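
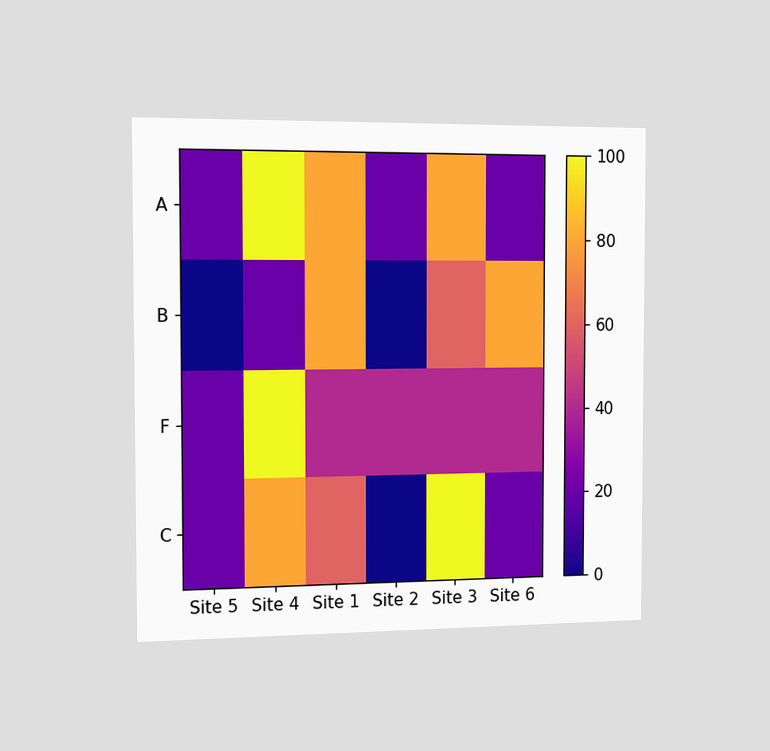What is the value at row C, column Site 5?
20

The chart is viewed slightly from the left. Matching cell (C, Site 5) against the colorbar gives 20.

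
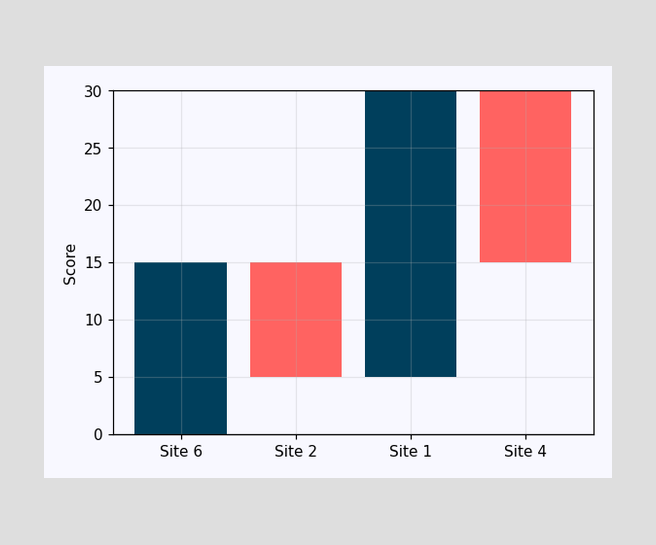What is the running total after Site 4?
15

After Site 4 the running total reaches 15.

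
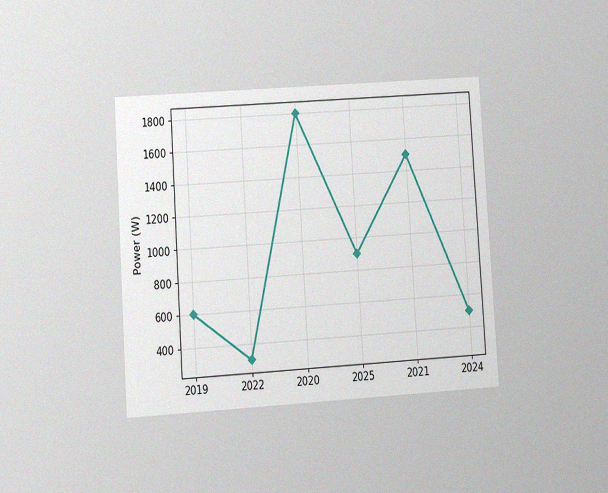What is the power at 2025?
900W

The chart is tilted about 4° counter-clockwise and viewed at a slight angle, with some photo noise. At 2025, the line is at 900W.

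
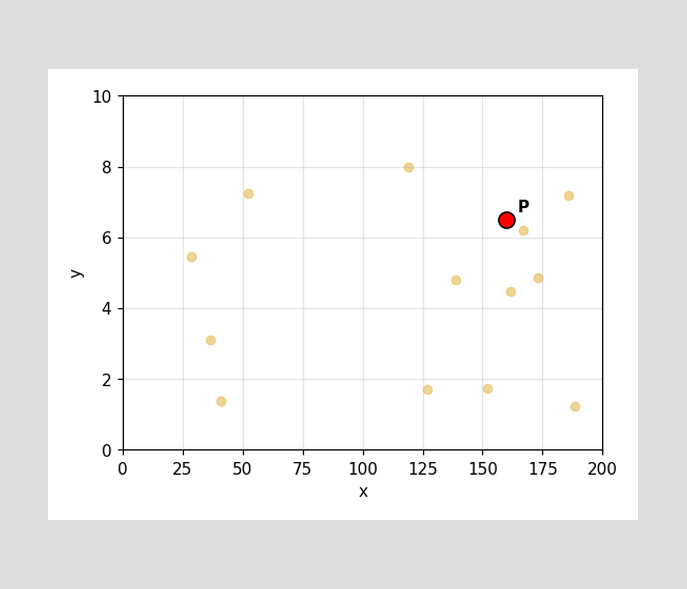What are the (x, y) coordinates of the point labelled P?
(160, 6.5)

Following the gridlines from P to each axis, P sits at (160, 6.5).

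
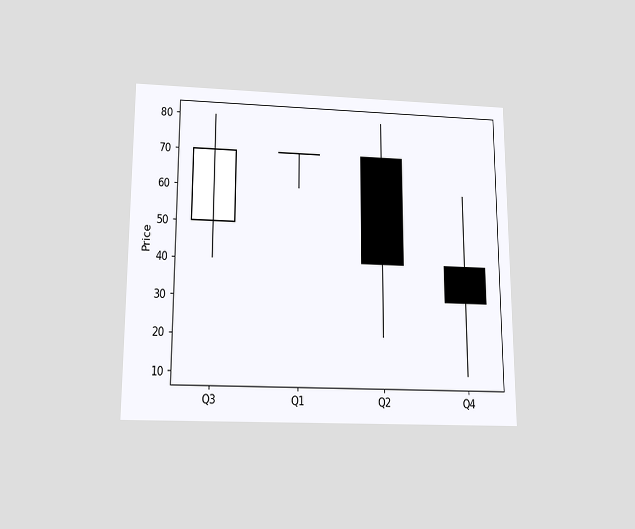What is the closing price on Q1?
The chart is viewed slightly from below. The Q1 candle closes at 70.

70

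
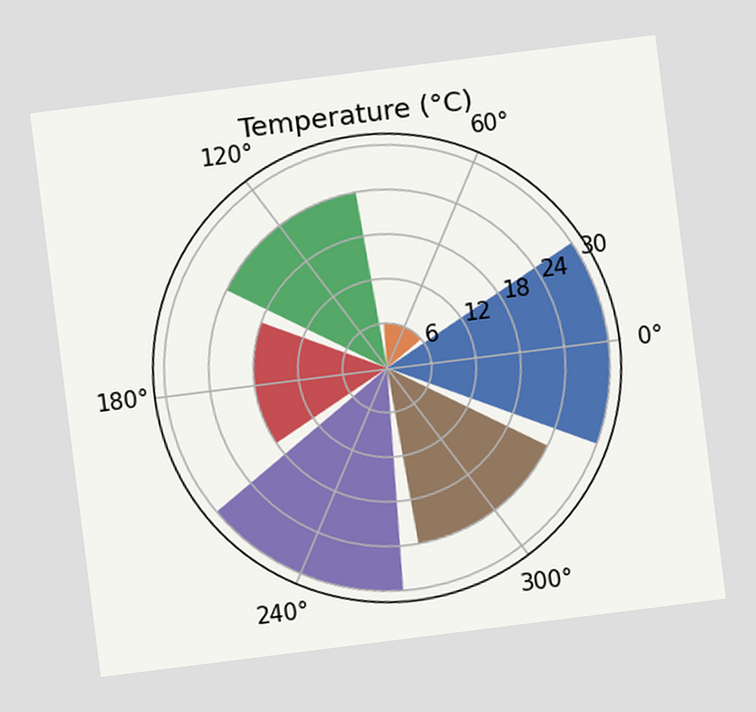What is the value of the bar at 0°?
The chart is tilted about 7° counter-clockwise. The bar at 0° reaches 30°C on the radial axis.

30°C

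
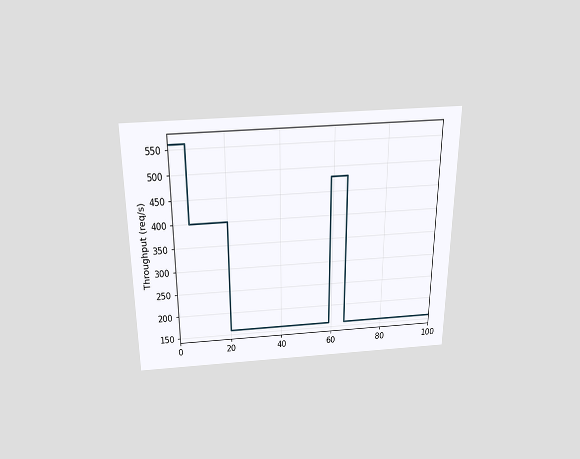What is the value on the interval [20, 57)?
The chart is viewed slightly from above. On [20, 57) the step sits at 160req/s.

160req/s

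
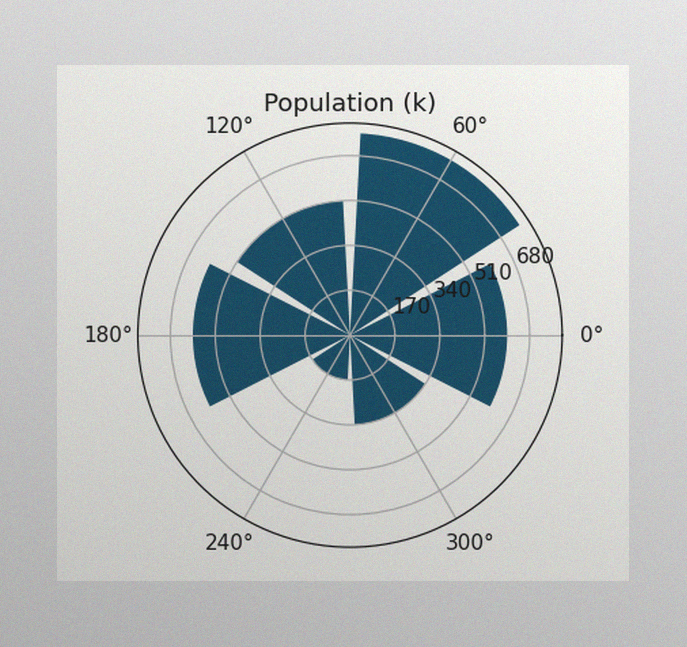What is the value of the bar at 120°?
510k

The image has some photo noise and uneven lighting. The bar at 120° reaches 510k on the radial axis.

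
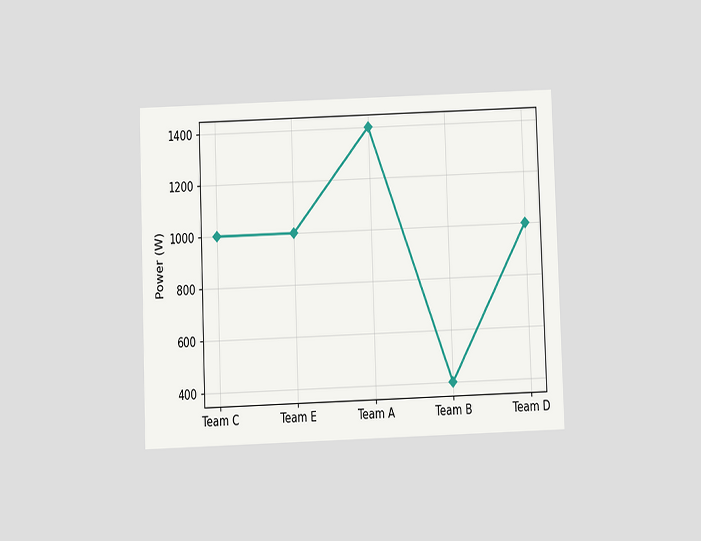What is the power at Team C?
The chart is tilted about 2° counter-clockwise and viewed slightly from below. At Team C, the line is at 1000W.

1000W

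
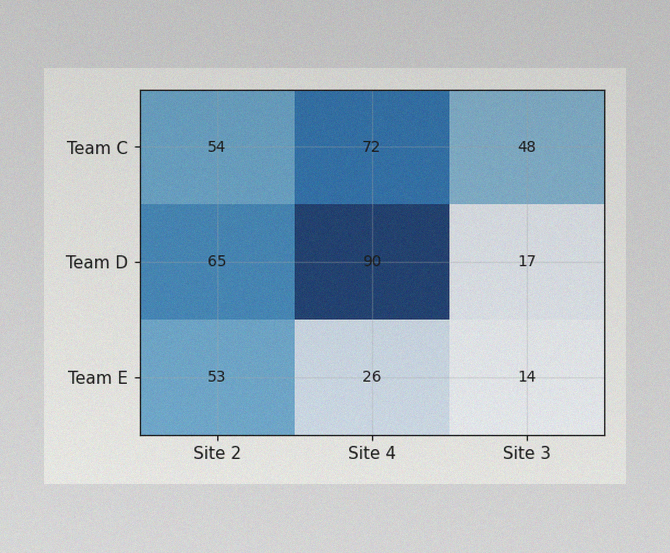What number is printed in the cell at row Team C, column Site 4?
The image has some photo noise and uneven lighting. The (Team C, Site 4) cell reads 72.

72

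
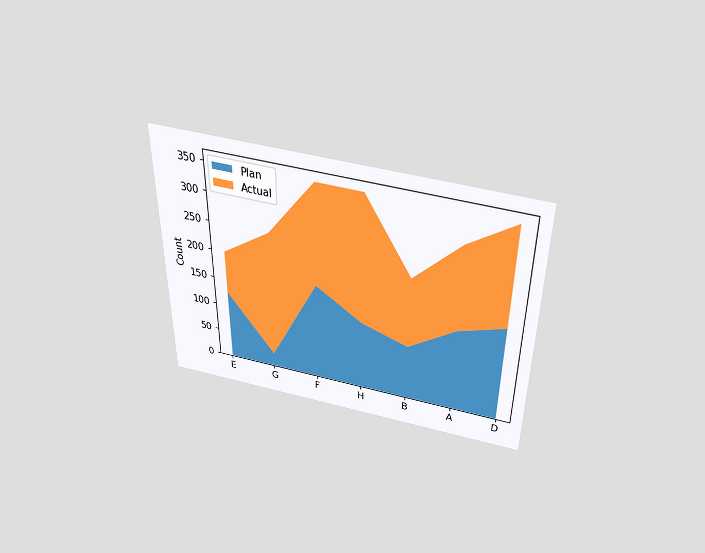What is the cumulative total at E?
The chart is viewed slightly from above. The stacked total at E reaches 200.

200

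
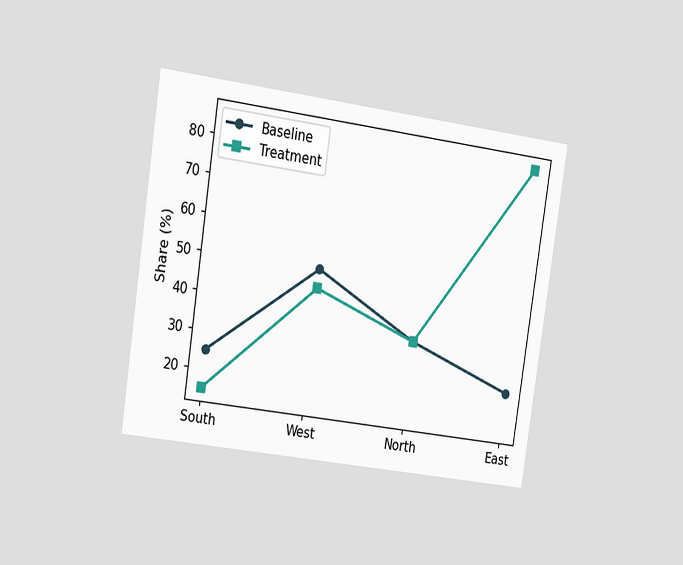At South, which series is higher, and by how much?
Baseline, by 10%

The chart is tilted about 8° clockwise and viewed slightly from the left. At South, Baseline sits above the other line by 10%.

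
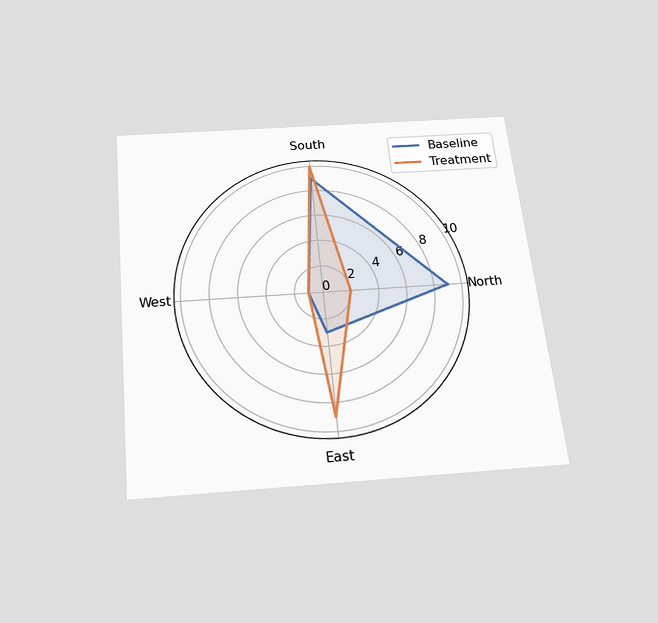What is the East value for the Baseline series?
3

The chart is tilted about 6° counter-clockwise and viewed slightly from below. On the East axis, Baseline reaches 3.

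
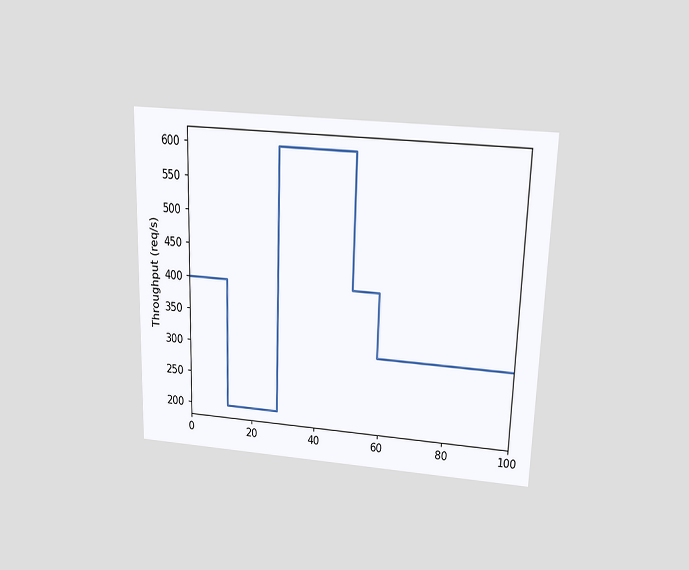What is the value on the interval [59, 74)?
300req/s

The chart is viewed slightly from above. On [59, 74) the step sits at 300req/s.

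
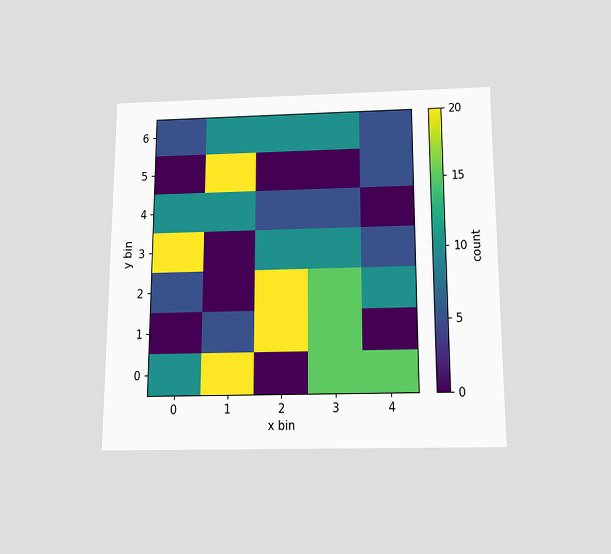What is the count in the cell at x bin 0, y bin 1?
0

The chart is viewed slightly from below. Matching the cell (0, 1) against the colorbar gives 0.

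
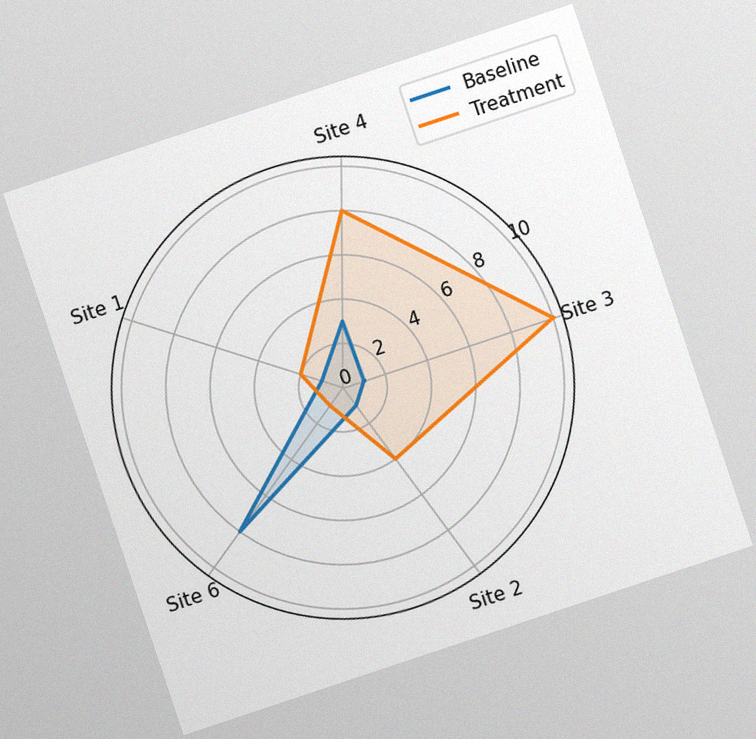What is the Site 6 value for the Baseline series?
8

The chart is tilted about 18° counter-clockwise, with some photo noise. On the Site 6 axis, Baseline reaches 8.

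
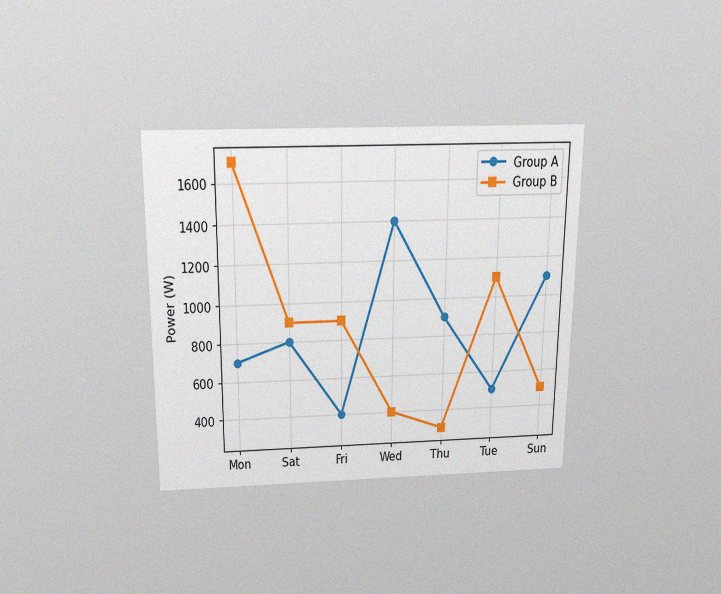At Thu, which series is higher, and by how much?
The chart is viewed slightly from above, with some photo noise. At Thu, Group A sits above the other line by 600W.

Group A, by 600W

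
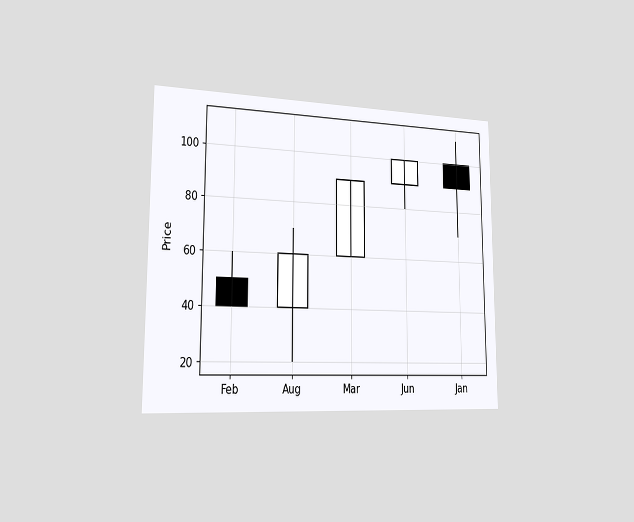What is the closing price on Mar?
The chart is viewed slightly from the left. The Mar candle closes at 90.

90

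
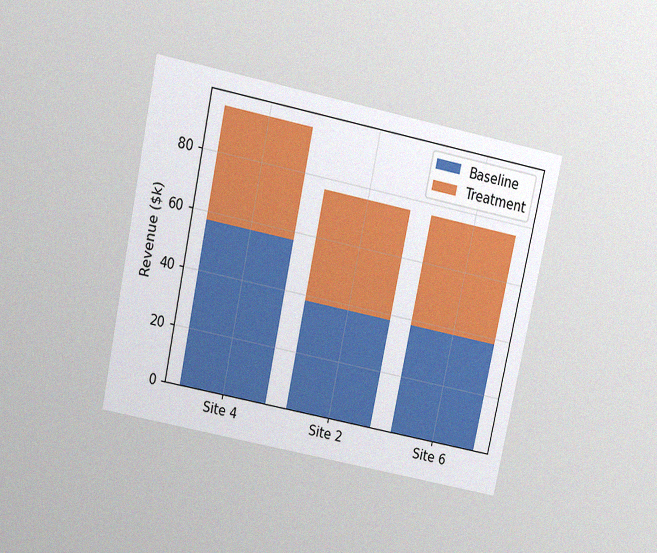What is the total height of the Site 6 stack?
The chart is tilted about 12° clockwise and viewed slightly from above, with some photo noise. The Site 6 stack's top reaches $76k on the y-axis.

$76k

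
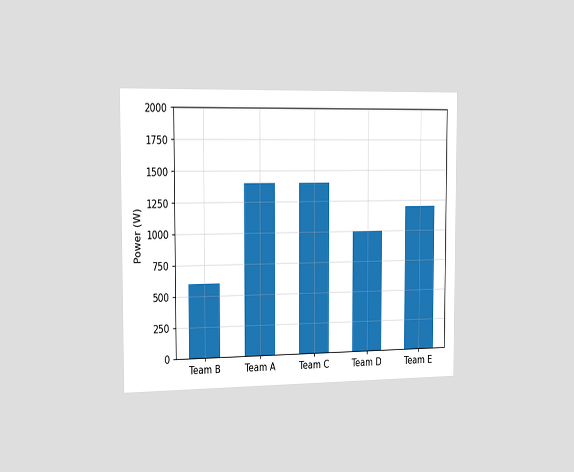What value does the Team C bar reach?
The chart is viewed slightly from the left. Reading along the chart's y-axis, the Team C bar reaches 1400W.

1400W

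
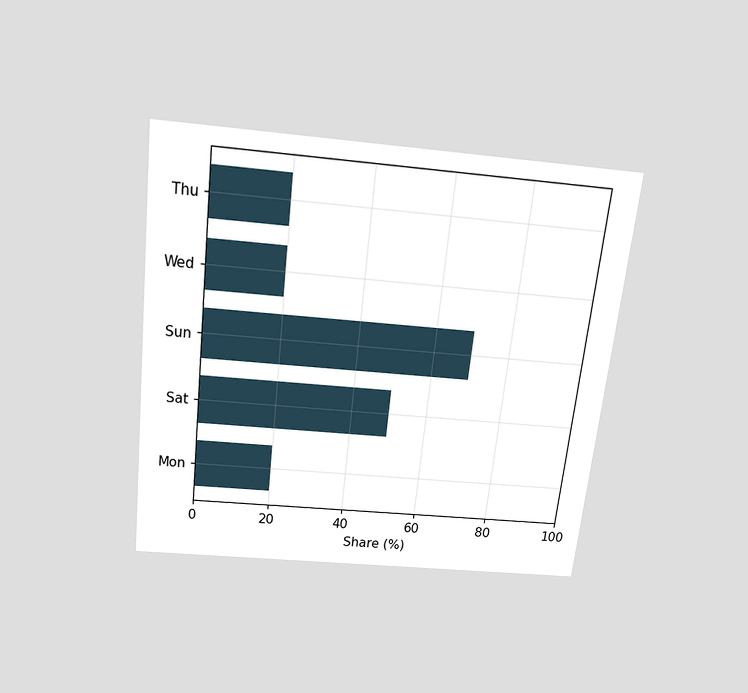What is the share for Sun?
The chart is tilted about 6° clockwise and viewed slightly from above. Reading along the chart's x-axis, the Sun bar reaches 70%.

70%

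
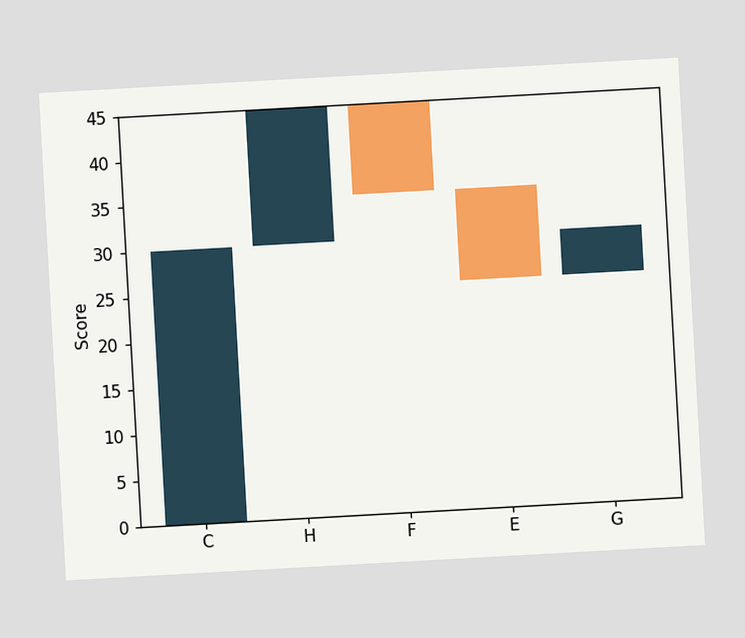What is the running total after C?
The chart is tilted about 3° counter-clockwise. After C the running total reaches 30.

30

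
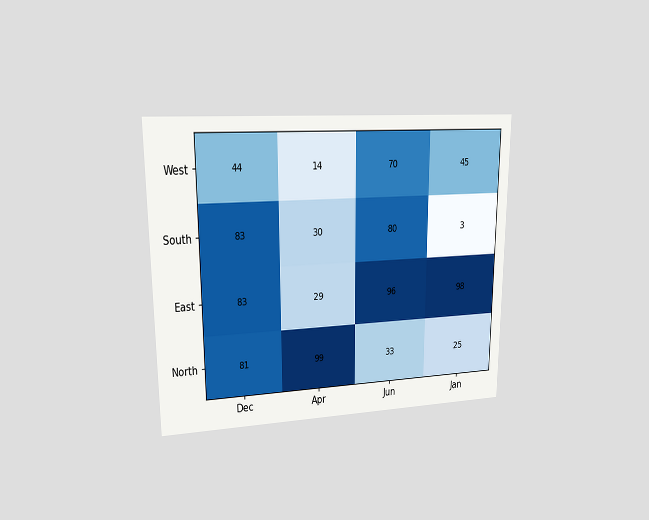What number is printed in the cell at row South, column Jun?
The chart is viewed at a slight angle. The (South, Jun) cell reads 80.

80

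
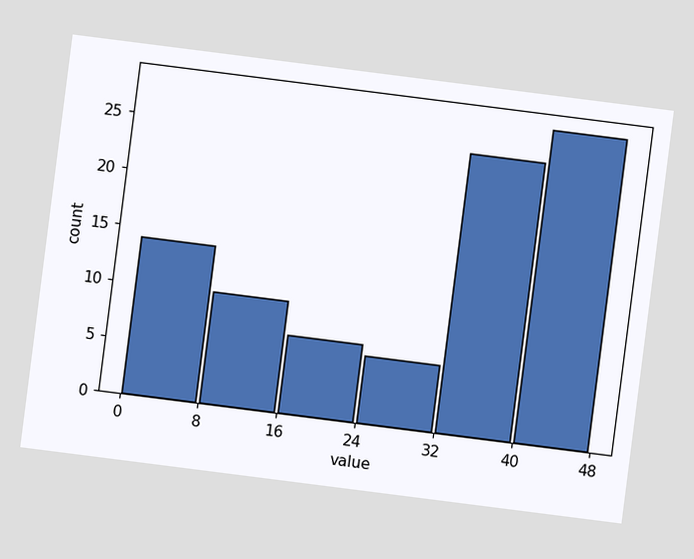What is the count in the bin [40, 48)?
28

The chart is tilted about 7° clockwise. The [40, 48) bin has height 28.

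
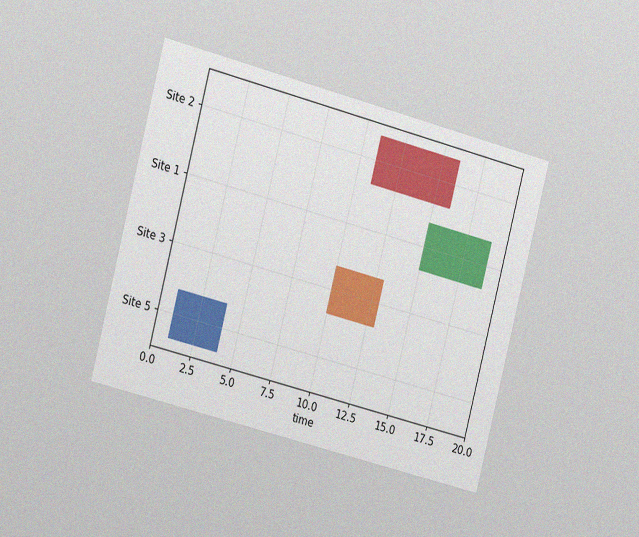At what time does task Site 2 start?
11

The chart is tilted about 15° clockwise and viewed slightly from the left, with some photo noise. The Site 2 bar begins at t=11.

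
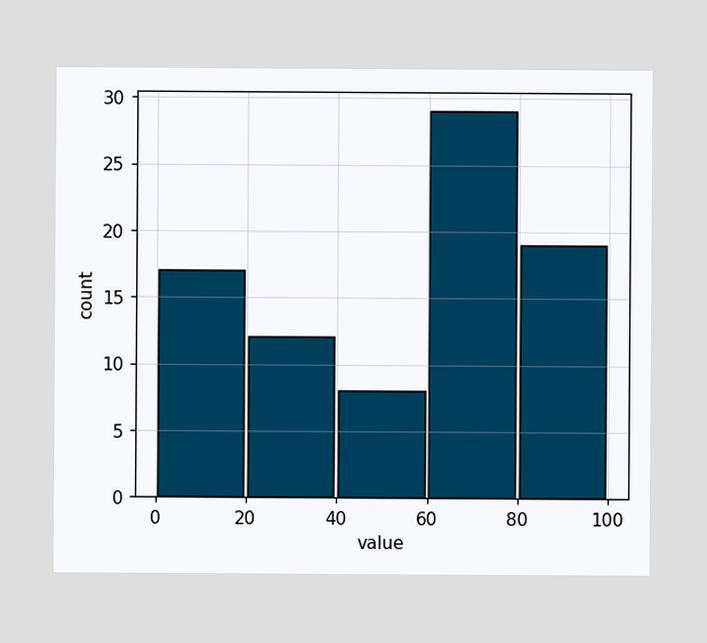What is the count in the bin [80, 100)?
The [80, 100) bin has height 19.

19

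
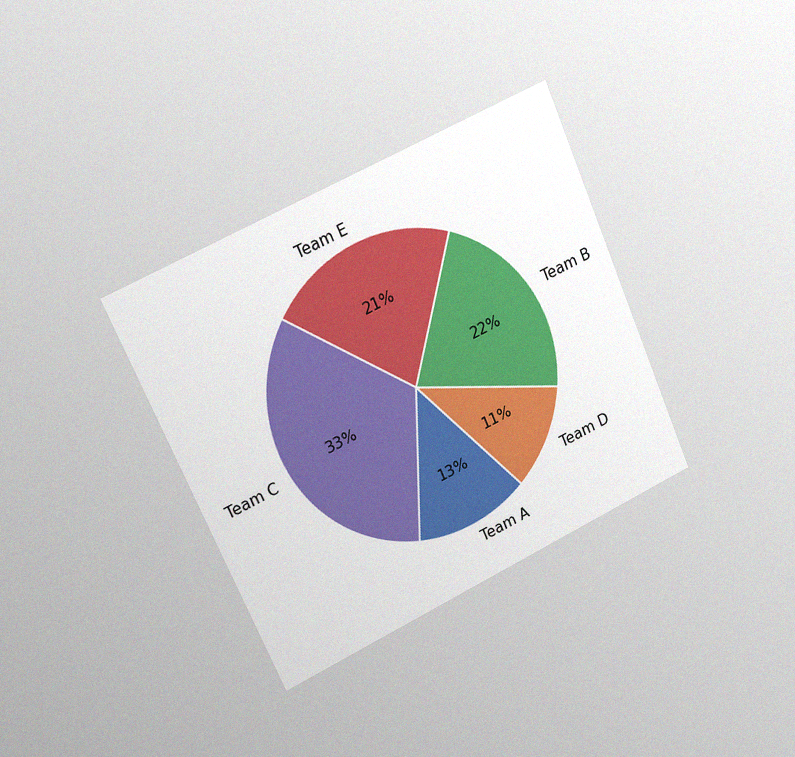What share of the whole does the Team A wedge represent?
The chart is tilted about 24° counter-clockwise and viewed slightly from the left, with some photo noise. The Team A slice takes up 13% of the pie.

13%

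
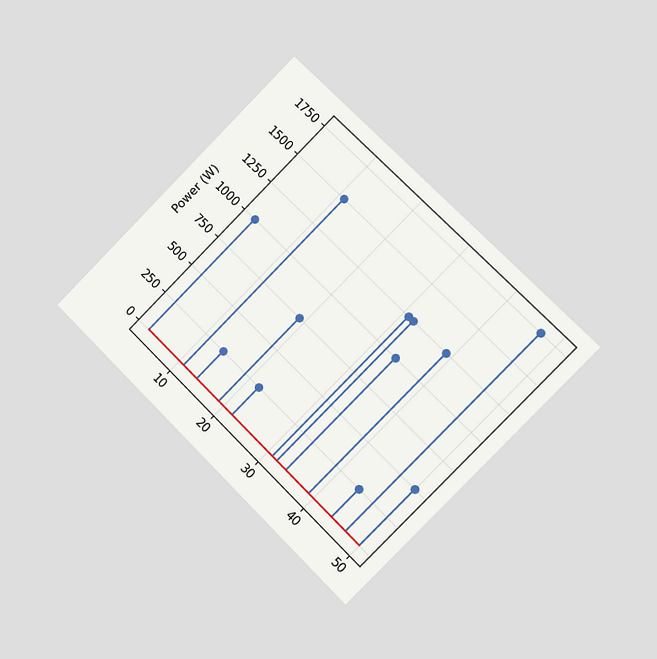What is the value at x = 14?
The chart is tilted about 45° clockwise and viewed slightly from the right. The stem at x=14 reaches 250W.

250W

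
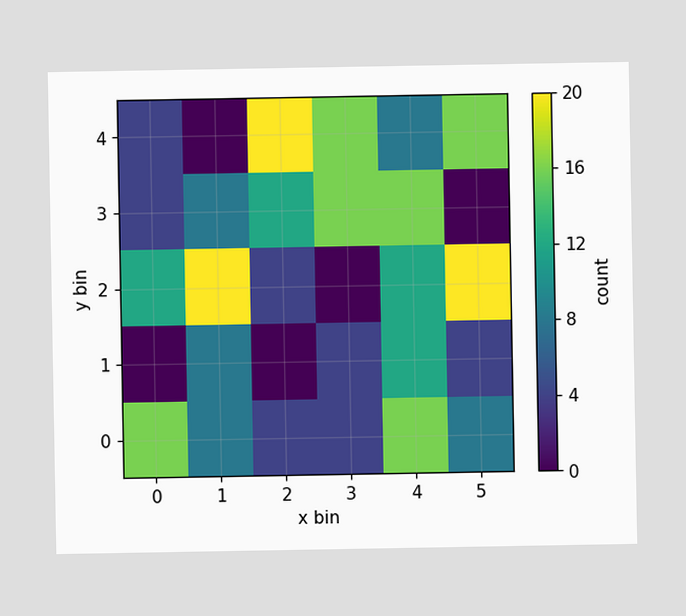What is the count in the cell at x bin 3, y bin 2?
Matching the cell (3, 2) against the colorbar gives 0.

0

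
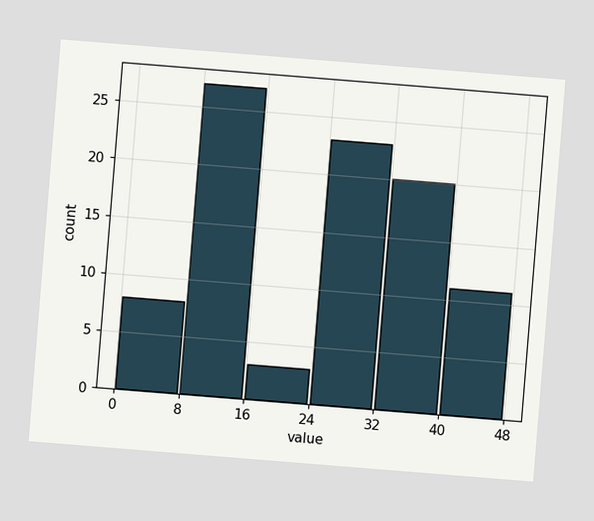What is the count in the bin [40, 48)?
The chart is tilted about 5° clockwise. The [40, 48) bin has height 11.

11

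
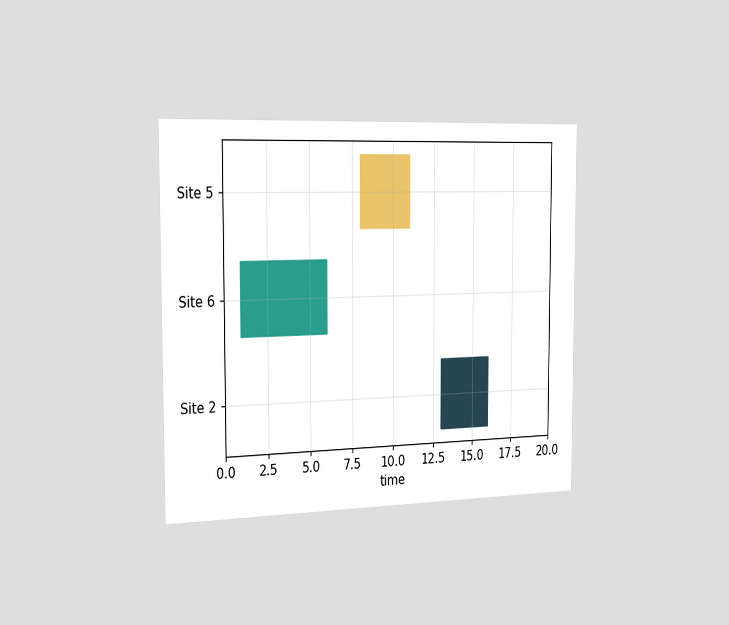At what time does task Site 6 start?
1

The chart is viewed slightly from the left. The Site 6 bar begins at t=1.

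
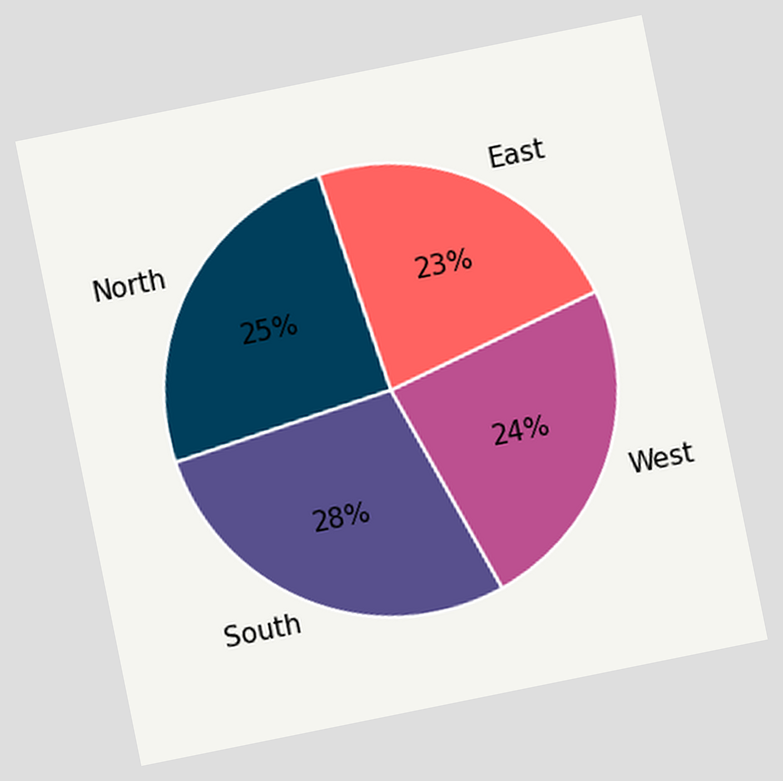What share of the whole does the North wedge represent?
25%

The chart is tilted about 11° counter-clockwise. The North slice takes up 25% of the pie.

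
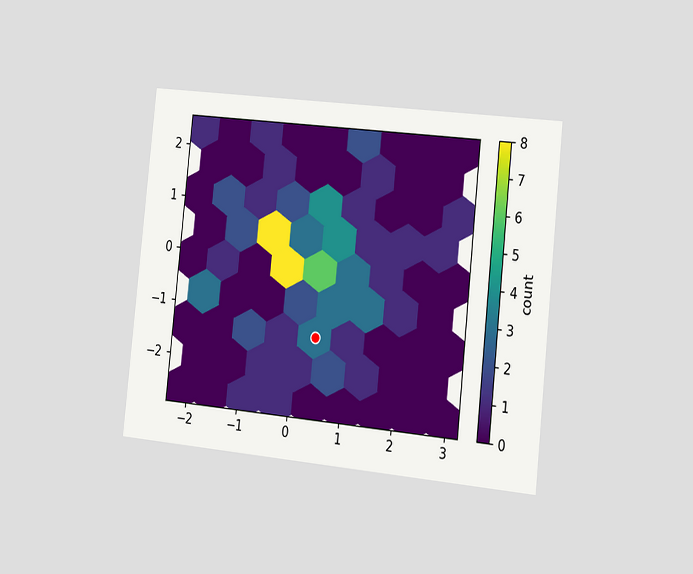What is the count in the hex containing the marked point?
The chart is tilted about 6° clockwise and viewed slightly from the right. The marked hex reads 3 on the colorbar.

3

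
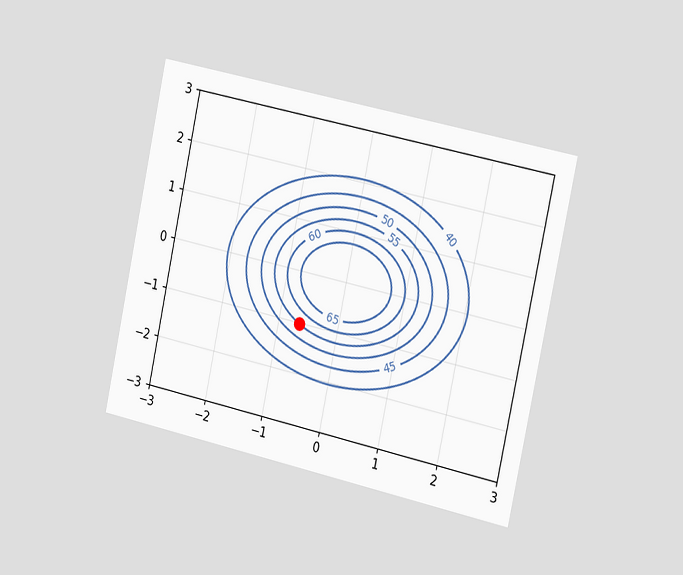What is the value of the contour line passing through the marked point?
55

The chart is tilted about 12° clockwise and viewed slightly from the right. The marked point sits on the contour labelled 55.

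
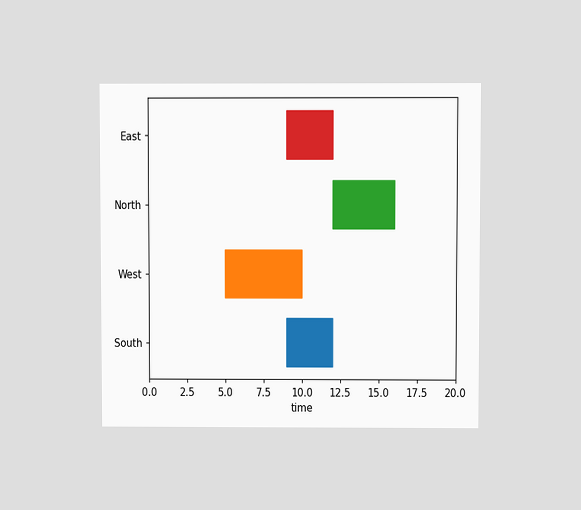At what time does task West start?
The chart is viewed at a slight angle. The West bar begins at t=5.

5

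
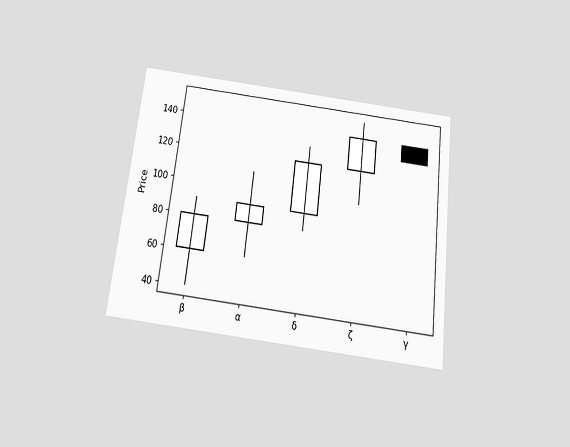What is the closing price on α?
The chart is tilted about 7° clockwise and viewed slightly from below. The α candle closes at 90.

90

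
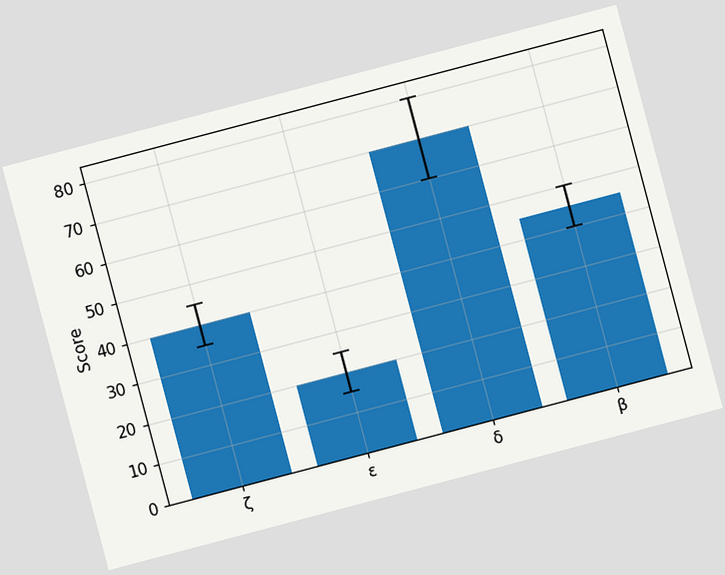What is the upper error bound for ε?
The chart is tilted about 15° counter-clockwise. The ε bar's upper whisker reaches 25.

25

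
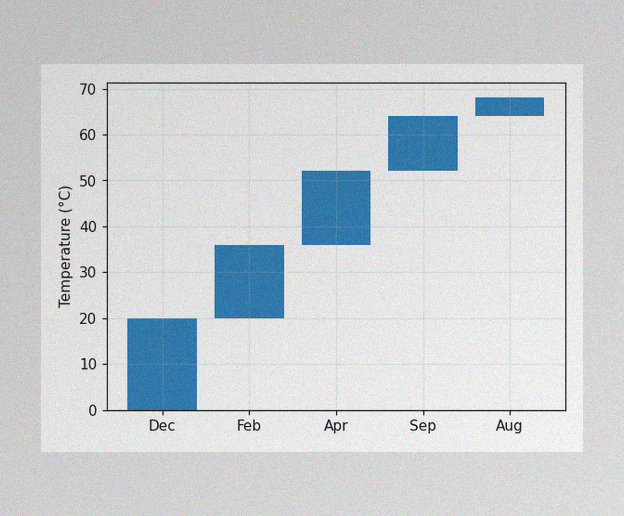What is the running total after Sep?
The image has some photo noise and uneven lighting. After Sep the running total reaches 64°C.

64°C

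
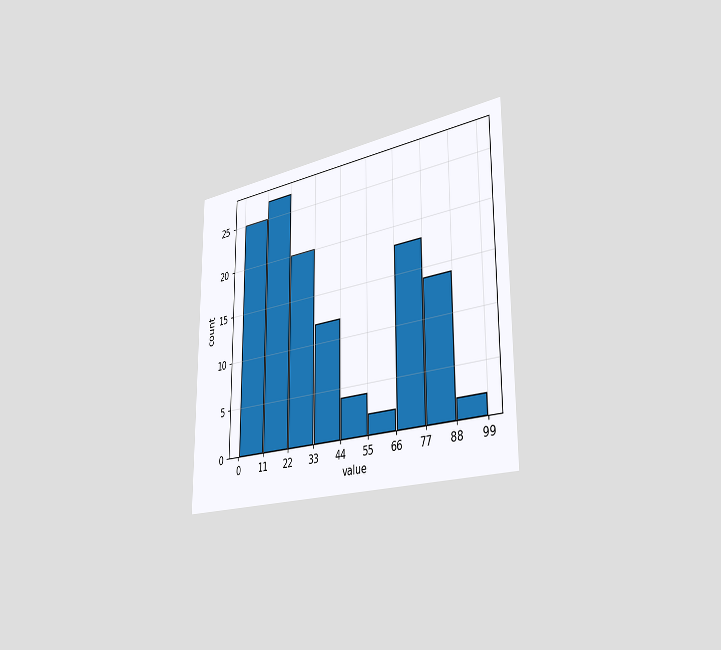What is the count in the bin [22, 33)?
The chart is viewed slightly from the right. The [22, 33) bin has height 20.

20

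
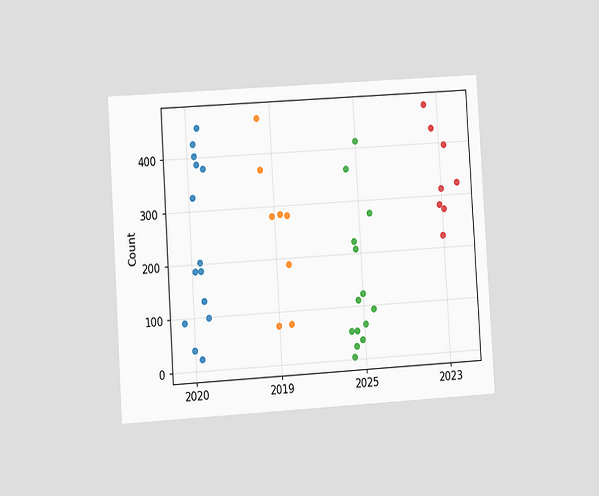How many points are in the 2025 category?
14

The chart is tilted about 3° counter-clockwise and viewed at a slight angle. Counting the markers in the 2025 column gives 14.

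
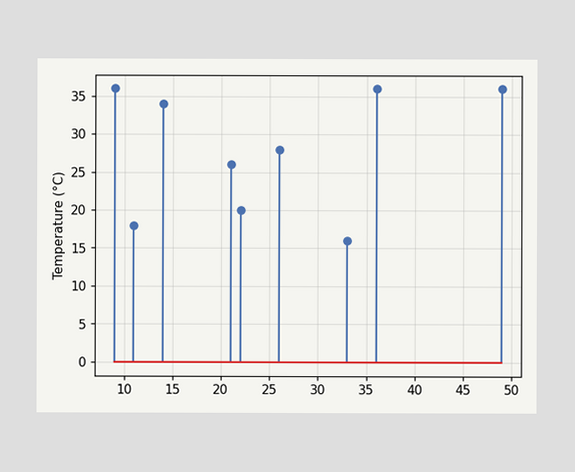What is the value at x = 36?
The stem at x=36 reaches 36°C.

36°C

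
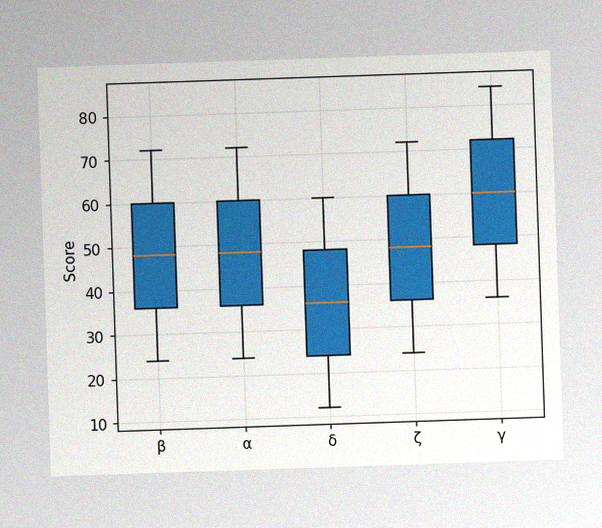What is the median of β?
The image has some photo noise and uneven lighting. The median line in the β box sits at 48.

48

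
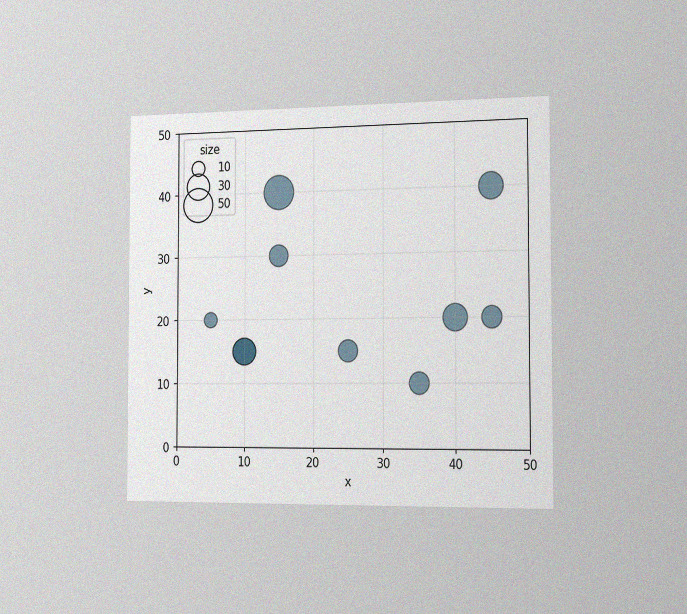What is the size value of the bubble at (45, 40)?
The chart is viewed slightly from the right, with some photo noise. Matching the bubble at (45, 40) against the size legend gives 30.

30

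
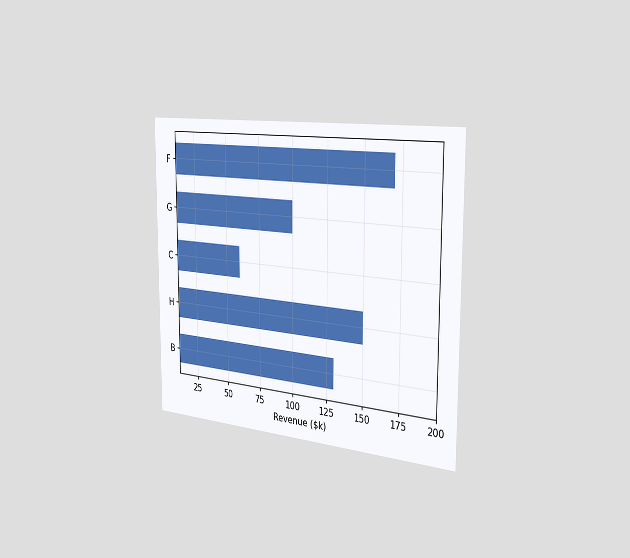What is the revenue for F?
$170k

The chart is viewed slightly from the right. Reading along the chart's x-axis, the F bar reaches $170k.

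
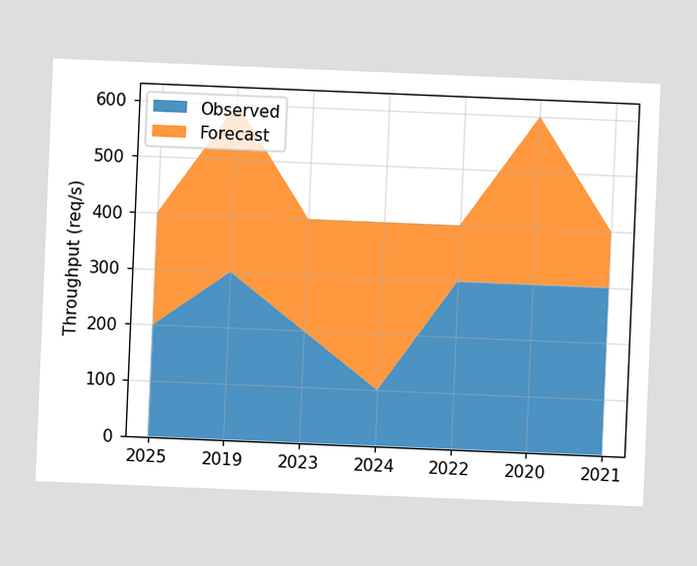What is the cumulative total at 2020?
600req/s

The chart is tilted about 2° clockwise. The stacked total at 2020 reaches 600req/s.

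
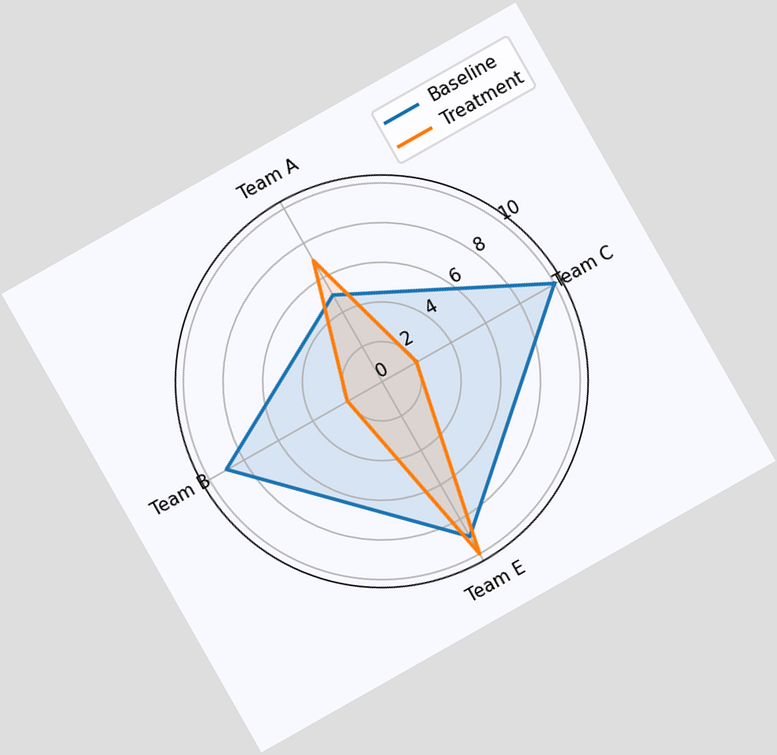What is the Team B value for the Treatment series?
2

The chart is tilted about 30° counter-clockwise. On the Team B axis, Treatment reaches 2.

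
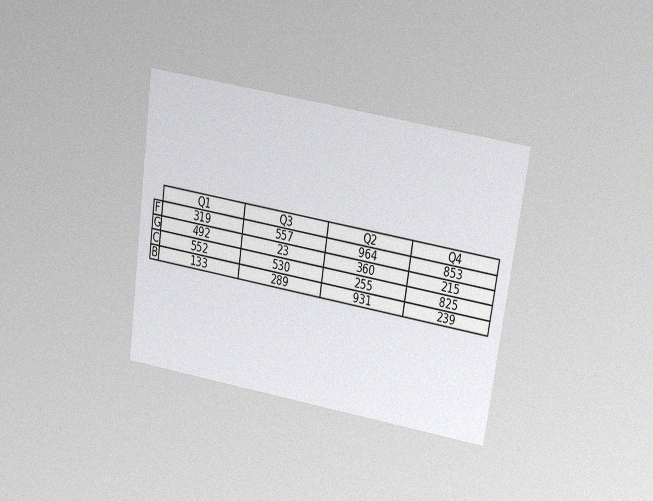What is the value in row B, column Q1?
The chart is tilted about 8° clockwise and viewed slightly from above, with some photo noise. The (B, Q1) cell reads 133.

133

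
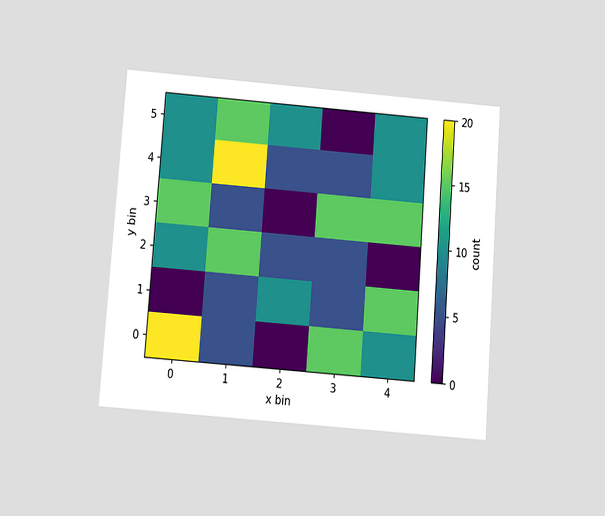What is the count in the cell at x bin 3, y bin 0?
The chart is tilted about 4° clockwise and viewed slightly from below. Matching the cell (3, 0) against the colorbar gives 15.

15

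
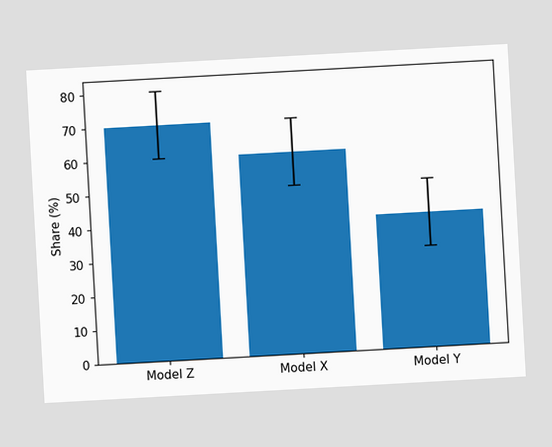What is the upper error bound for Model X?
70%

The chart is tilted about 3° counter-clockwise. The Model X bar's upper whisker reaches 70%.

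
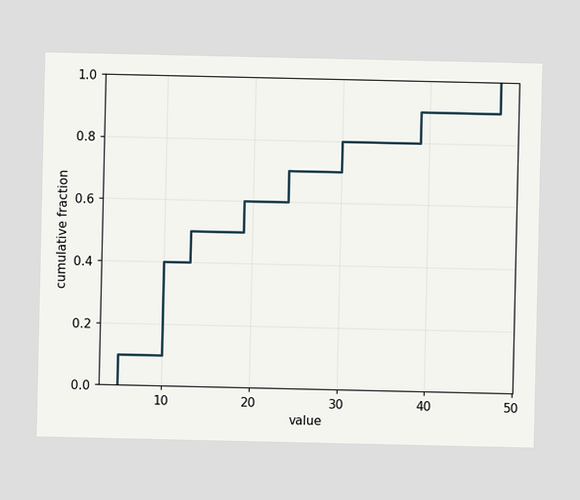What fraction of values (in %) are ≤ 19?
At x=19 the ECDF step is at 60%.

60%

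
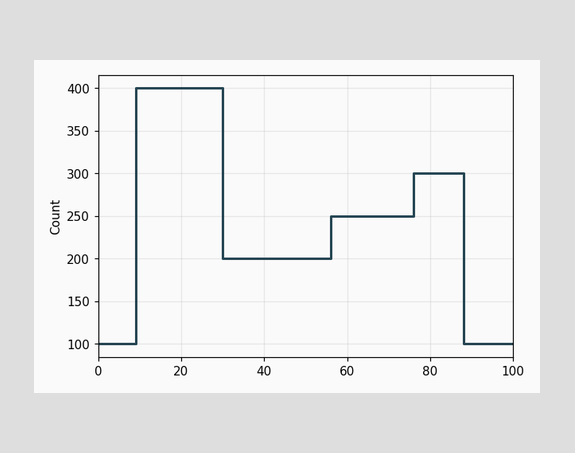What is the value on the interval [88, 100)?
On [88, 100) the step sits at 100.

100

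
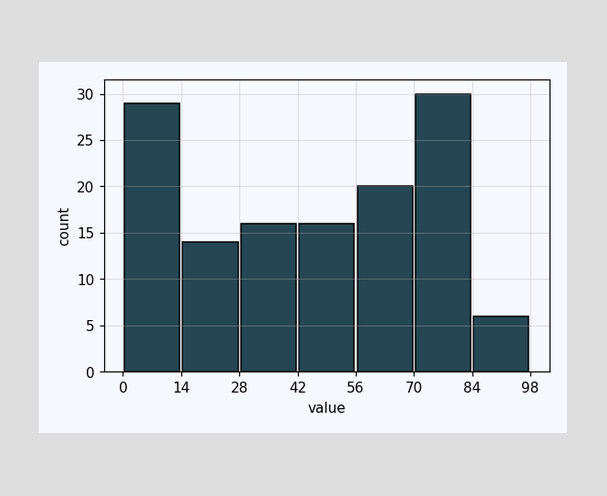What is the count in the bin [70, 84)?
The [70, 84) bin has height 30.

30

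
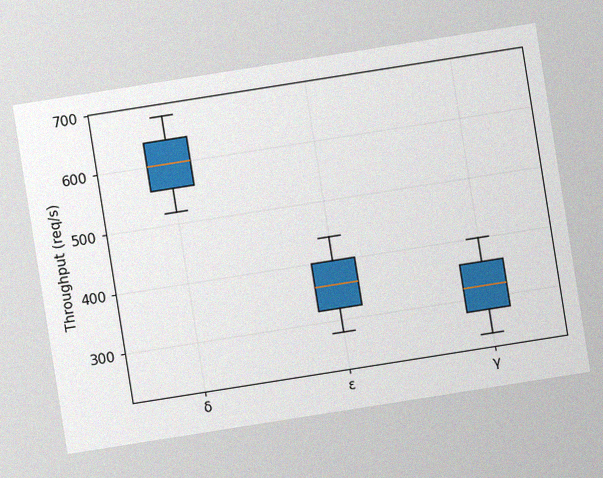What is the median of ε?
360req/s

The chart is tilted about 9° counter-clockwise, with some photo noise. The median line in the ε box sits at 360req/s.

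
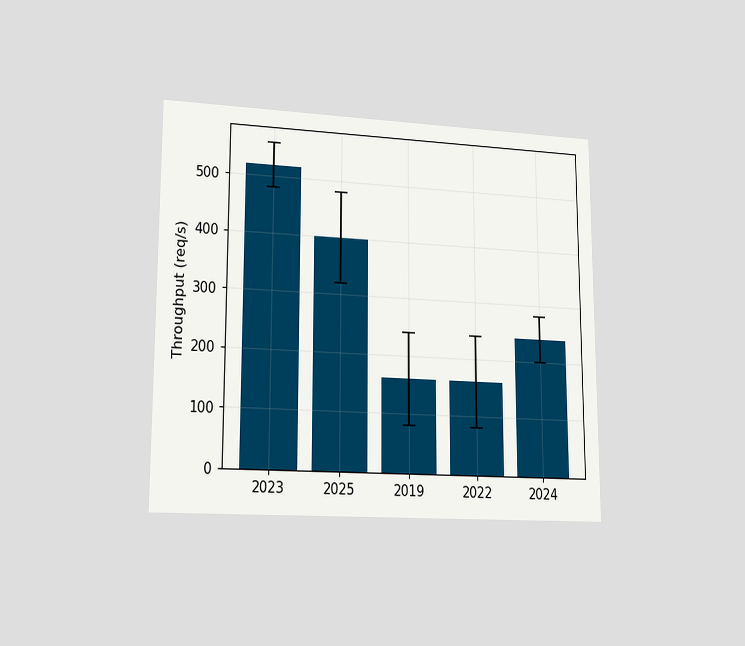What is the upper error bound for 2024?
280req/s

The chart is viewed at a slight angle. The 2024 bar's upper whisker reaches 280req/s.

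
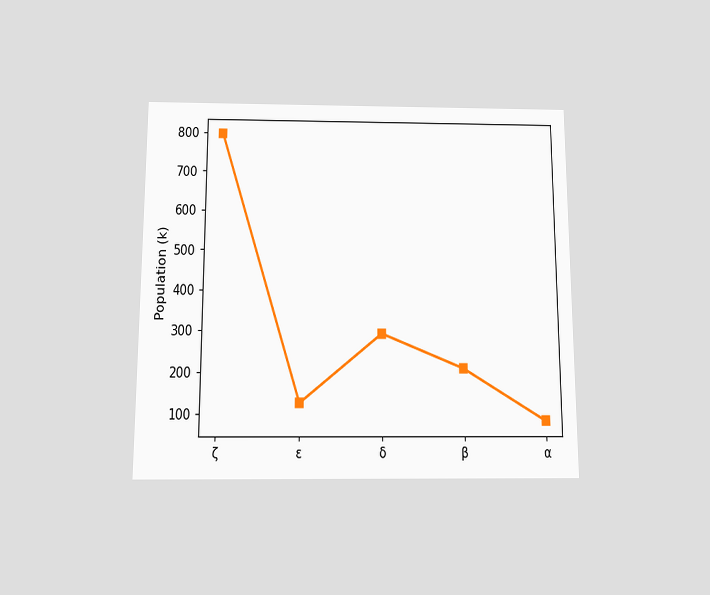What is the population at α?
The chart is viewed slightly from below. At α, the line is at 84k.

84k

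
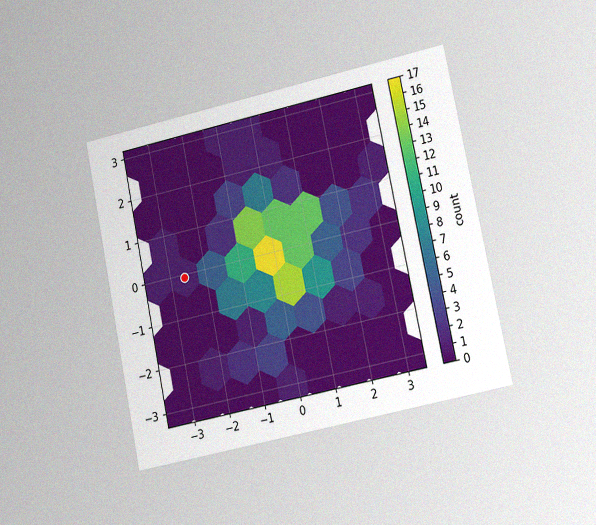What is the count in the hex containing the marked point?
The chart is tilted about 12° counter-clockwise and viewed slightly from the right, with some photo noise. The marked hex reads 1 on the colorbar.

1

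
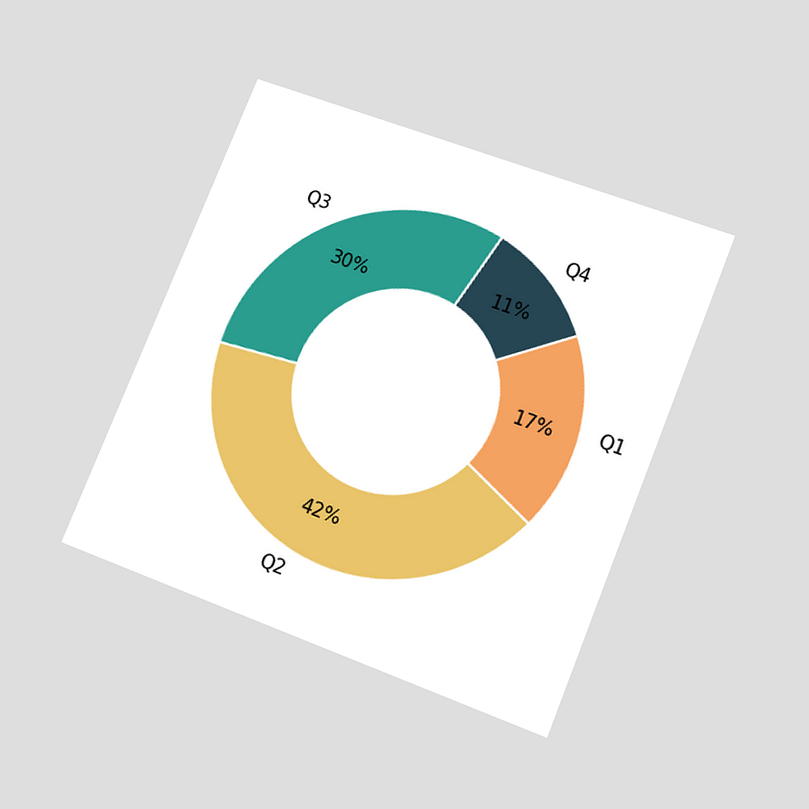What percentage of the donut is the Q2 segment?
The chart is tilted about 22° clockwise and viewed slightly from below. The Q2 segment takes up 42% of the ring.

42%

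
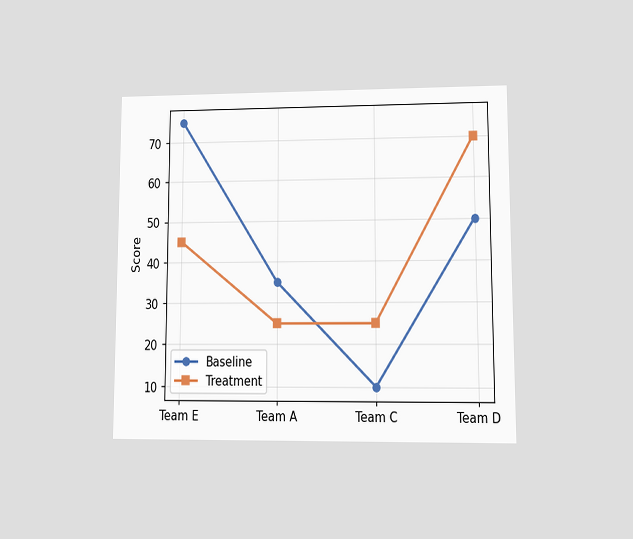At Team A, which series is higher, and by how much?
The chart is viewed at a slight angle. At Team A, Baseline sits above the other line by 10.

Baseline, by 10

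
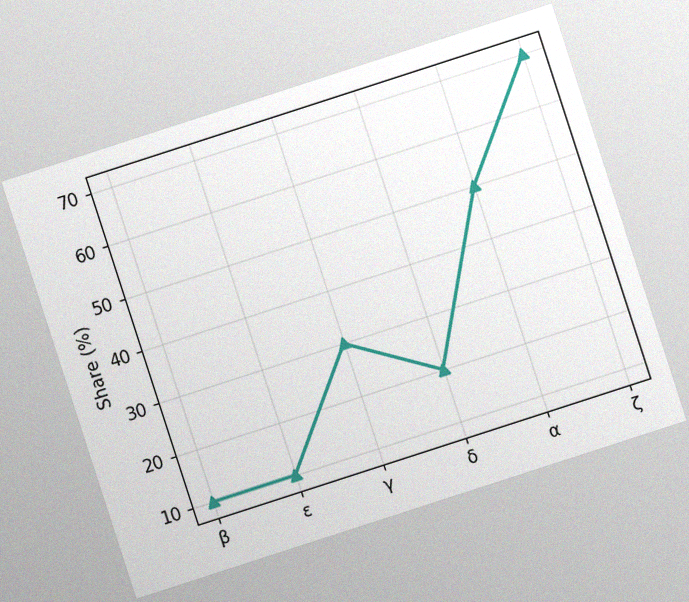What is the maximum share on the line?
The chart is tilted about 18° counter-clockwise, with some photo noise. The highest point is at ζ, and reading across to the y-axis gives 70%.

70%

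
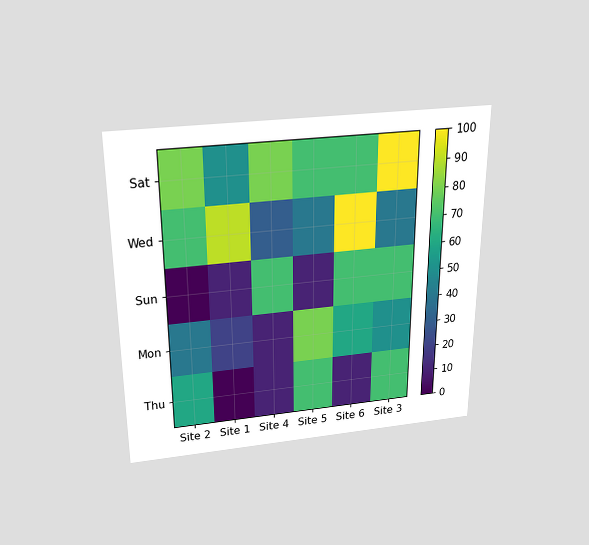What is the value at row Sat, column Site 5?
The chart is viewed slightly from above. Matching cell (Sat, Site 5) against the colorbar gives 70.

70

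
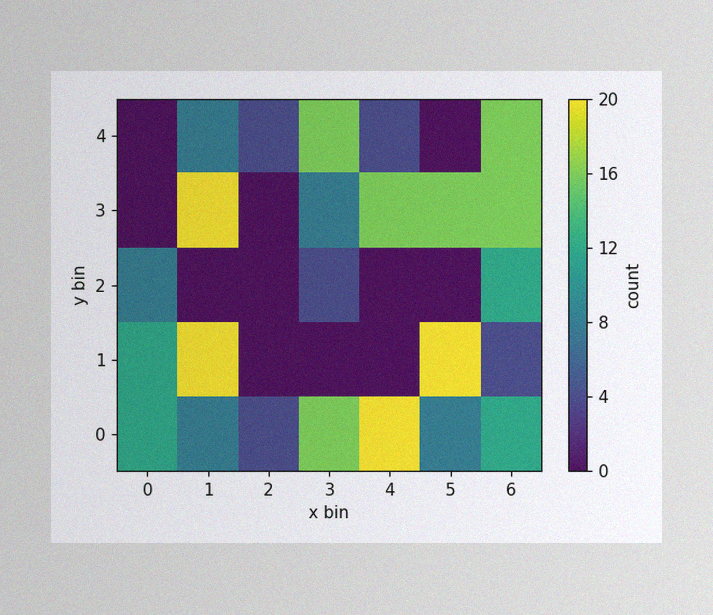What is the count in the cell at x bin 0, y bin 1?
The image has some photo noise and uneven lighting. Matching the cell (0, 1) against the colorbar gives 12.

12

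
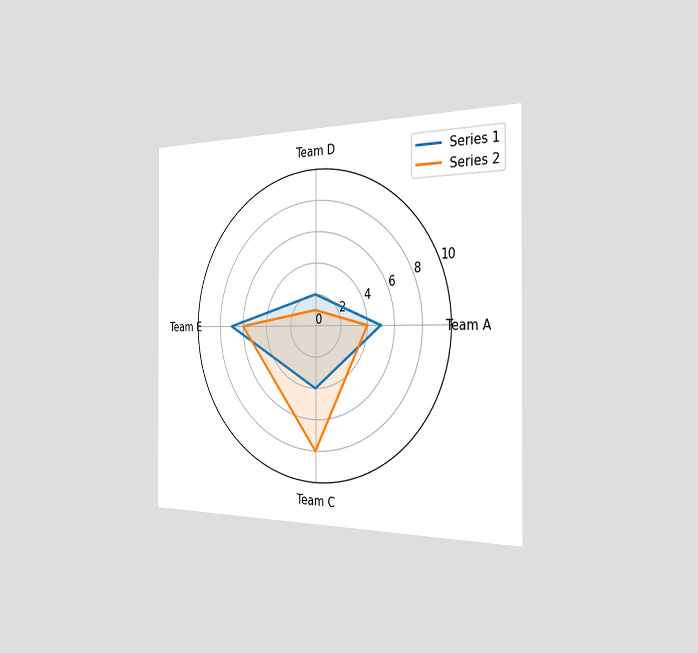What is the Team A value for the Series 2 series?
4

The chart is viewed slightly from the right. On the Team A axis, Series 2 reaches 4.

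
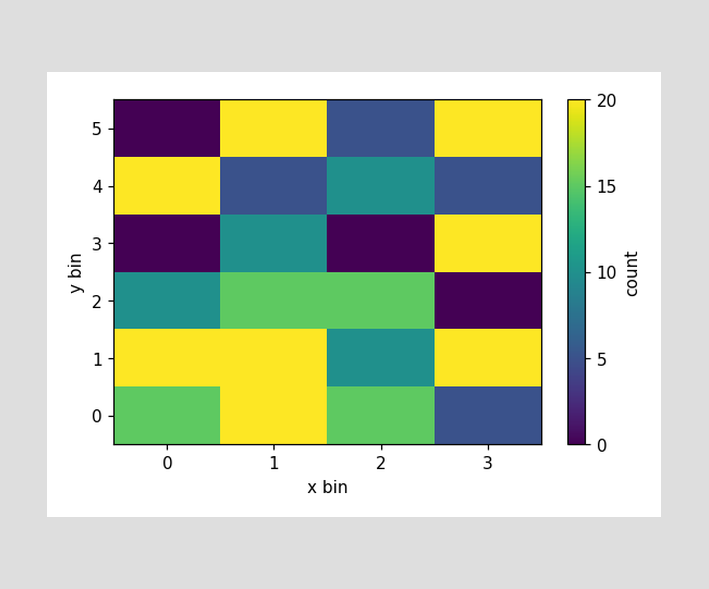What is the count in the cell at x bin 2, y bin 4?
Matching the cell (2, 4) against the colorbar gives 10.

10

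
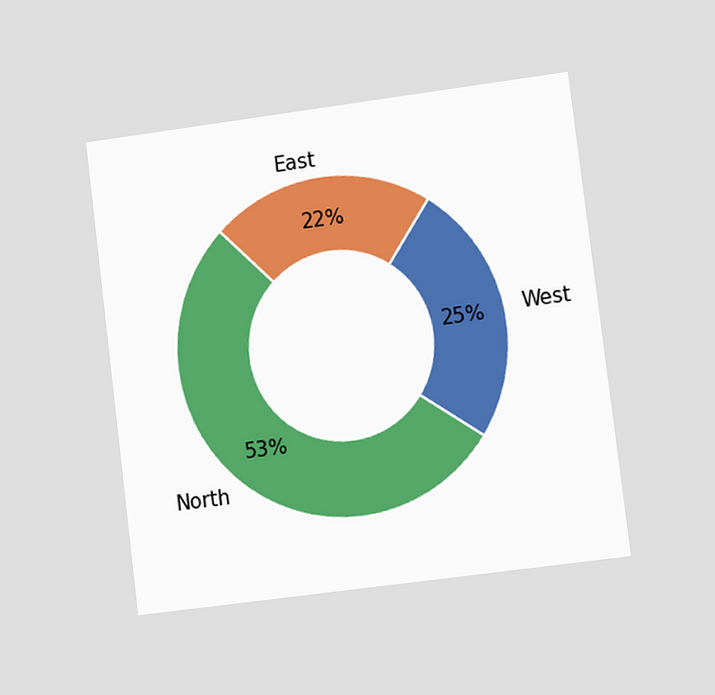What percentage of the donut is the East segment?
22%

The chart is tilted about 7° counter-clockwise and viewed slightly from the right. The East segment takes up 22% of the ring.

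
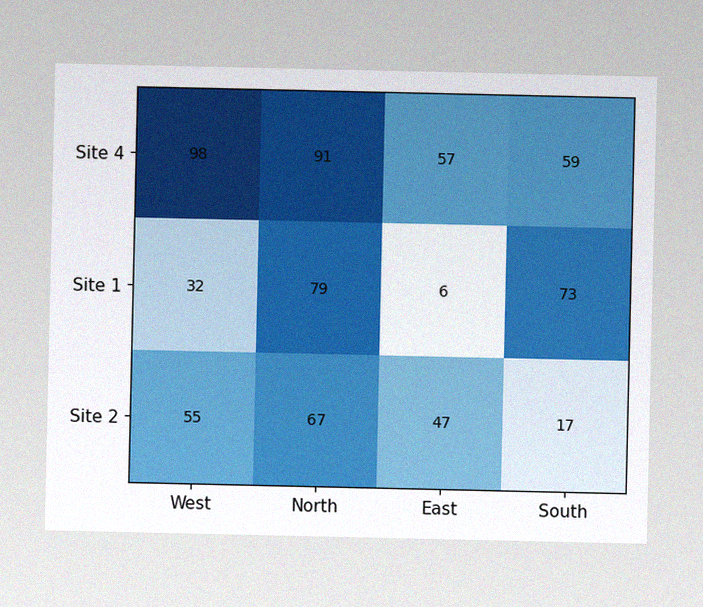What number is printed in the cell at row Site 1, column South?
The image has some photo noise and uneven lighting. The (Site 1, South) cell reads 73.

73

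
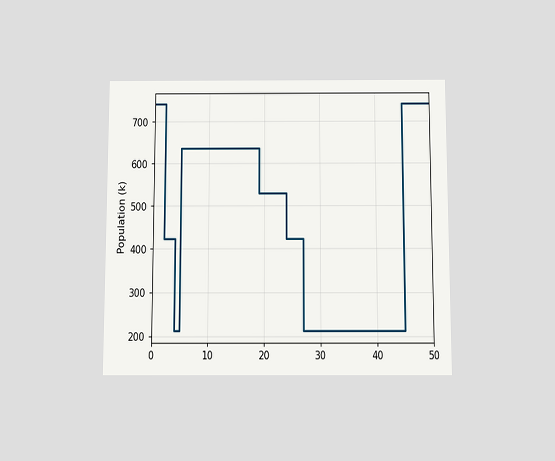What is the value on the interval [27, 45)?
The chart is viewed slightly from below. On [27, 45) the step sits at 212k.

212k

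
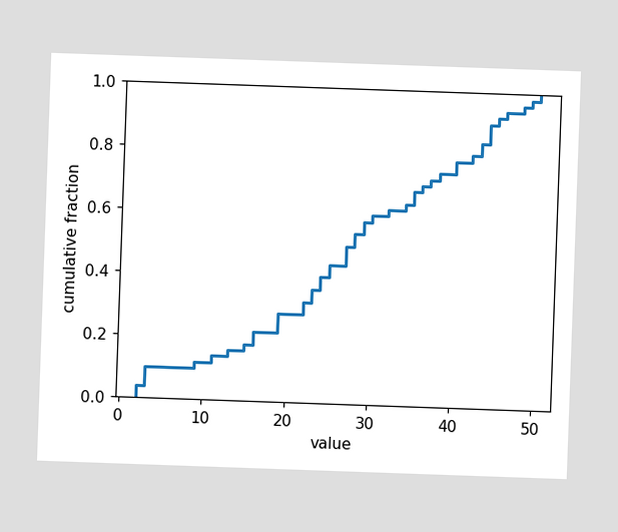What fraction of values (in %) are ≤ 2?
4%

The chart is tilted about 2° clockwise. At x=2 the ECDF step is at 4%.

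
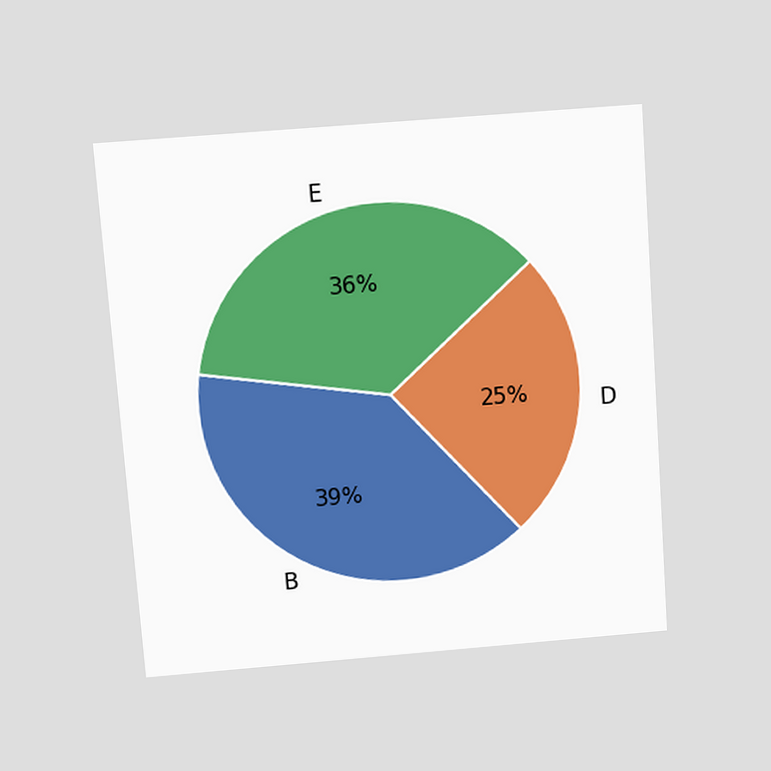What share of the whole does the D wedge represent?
The chart is tilted about 4° counter-clockwise and viewed slightly from above. The D slice takes up 25% of the pie.

25%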